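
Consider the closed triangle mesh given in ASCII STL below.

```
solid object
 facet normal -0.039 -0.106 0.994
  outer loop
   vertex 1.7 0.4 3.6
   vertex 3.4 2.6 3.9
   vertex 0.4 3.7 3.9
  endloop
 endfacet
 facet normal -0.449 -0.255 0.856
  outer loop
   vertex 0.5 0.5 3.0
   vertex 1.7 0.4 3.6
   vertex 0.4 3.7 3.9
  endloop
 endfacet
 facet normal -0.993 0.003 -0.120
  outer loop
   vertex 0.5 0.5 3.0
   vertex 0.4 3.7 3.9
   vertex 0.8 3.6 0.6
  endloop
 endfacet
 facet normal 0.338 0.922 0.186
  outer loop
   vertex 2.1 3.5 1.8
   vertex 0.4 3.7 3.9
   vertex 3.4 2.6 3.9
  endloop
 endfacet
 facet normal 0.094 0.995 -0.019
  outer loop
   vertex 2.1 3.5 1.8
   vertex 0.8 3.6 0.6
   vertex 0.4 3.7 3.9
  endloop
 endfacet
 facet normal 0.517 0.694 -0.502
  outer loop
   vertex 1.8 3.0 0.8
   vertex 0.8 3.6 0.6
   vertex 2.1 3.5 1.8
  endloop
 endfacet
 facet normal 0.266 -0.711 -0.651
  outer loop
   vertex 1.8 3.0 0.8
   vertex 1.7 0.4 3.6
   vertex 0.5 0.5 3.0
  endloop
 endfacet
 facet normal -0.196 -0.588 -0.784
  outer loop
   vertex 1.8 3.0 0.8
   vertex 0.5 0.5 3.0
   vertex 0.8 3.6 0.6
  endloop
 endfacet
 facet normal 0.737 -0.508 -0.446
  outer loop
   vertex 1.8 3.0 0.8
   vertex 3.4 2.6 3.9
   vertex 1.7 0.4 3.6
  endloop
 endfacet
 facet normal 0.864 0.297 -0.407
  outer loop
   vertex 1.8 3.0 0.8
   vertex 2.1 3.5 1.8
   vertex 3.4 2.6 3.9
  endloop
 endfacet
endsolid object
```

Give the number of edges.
15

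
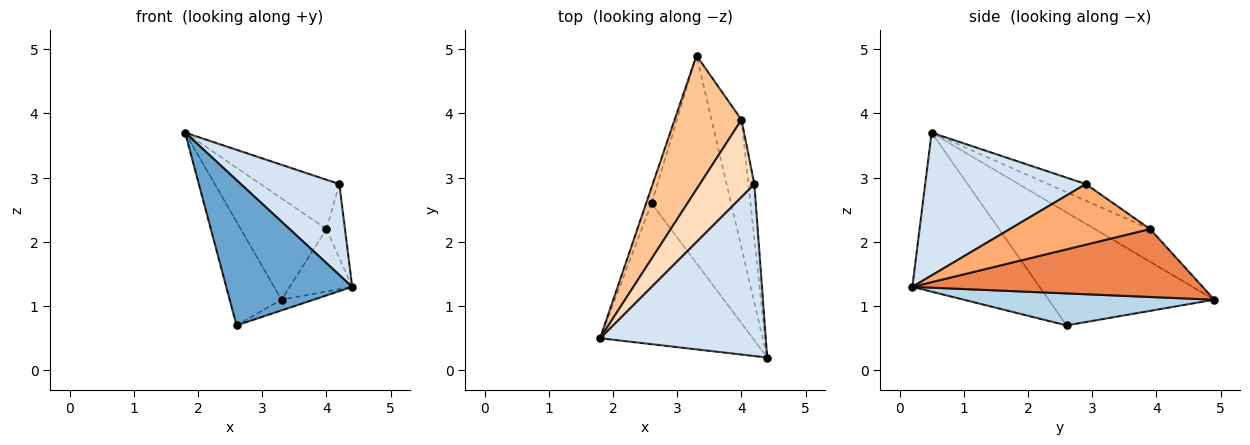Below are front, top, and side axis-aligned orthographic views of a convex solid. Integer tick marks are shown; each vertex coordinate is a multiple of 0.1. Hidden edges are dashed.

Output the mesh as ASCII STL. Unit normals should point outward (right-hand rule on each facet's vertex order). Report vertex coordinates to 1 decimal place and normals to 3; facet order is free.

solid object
 facet normal -0.587 -0.581 -0.563
  outer loop
   vertex 2.6 2.6 0.7
   vertex 4.4 0.2 1.3
   vertex 1.8 0.5 3.7
  endloop
 endfacet
 facet normal -0.953 0.298 -0.046
  outer loop
   vertex 2.6 2.6 0.7
   vertex 1.8 0.5 3.7
   vertex 3.3 4.9 1.1
  endloop
 endfacet
 facet normal 0.373 0.048 -0.927
  outer loop
   vertex 2.6 2.6 0.7
   vertex 3.3 4.9 1.1
   vertex 4.4 0.2 1.3
  endloop
 endfacet
 facet normal 0.606 -0.372 0.703
  outer loop
   vertex 4.2 2.9 2.9
   vertex 1.8 0.5 3.7
   vertex 4.4 0.2 1.3
  endloop
 endfacet
 facet normal 0.898 0.193 -0.396
  outer loop
   vertex 4.0 3.9 2.2
   vertex 4.4 0.2 1.3
   vertex 3.3 4.9 1.1
  endloop
 endfacet
 facet normal 0.987 0.130 -0.096
  outer loop
   vertex 4.0 3.9 2.2
   vertex 4.2 2.9 2.9
   vertex 4.4 0.2 1.3
  endloop
 endfacet
 facet normal -0.363 0.563 0.743
  outer loop
   vertex 4.0 3.9 2.2
   vertex 3.3 4.9 1.1
   vertex 1.8 0.5 3.7
  endloop
 endfacet
 facet normal -0.249 0.521 0.816
  outer loop
   vertex 4.0 3.9 2.2
   vertex 1.8 0.5 3.7
   vertex 4.2 2.9 2.9
  endloop
 endfacet
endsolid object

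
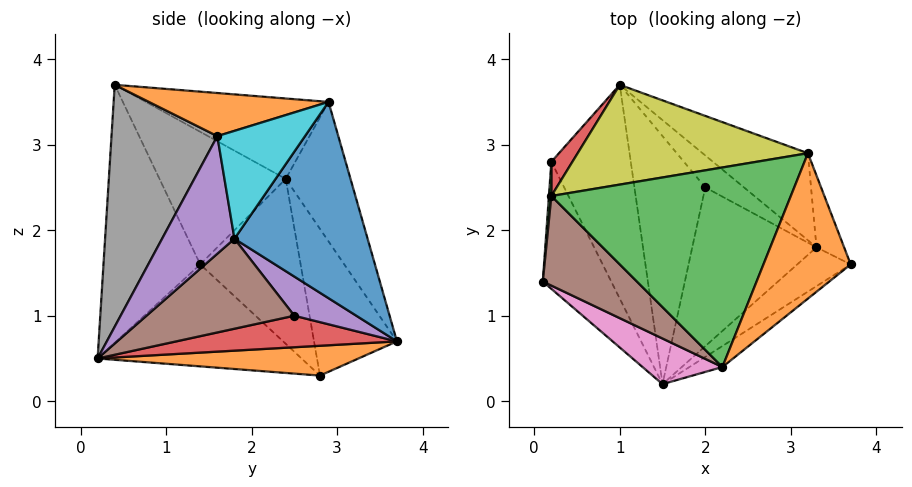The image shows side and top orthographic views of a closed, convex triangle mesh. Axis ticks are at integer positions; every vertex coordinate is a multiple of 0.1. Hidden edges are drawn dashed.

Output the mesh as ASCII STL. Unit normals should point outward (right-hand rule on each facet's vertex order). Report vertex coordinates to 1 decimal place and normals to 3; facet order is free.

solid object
 facet normal -0.755 -0.416 -0.507
  outer loop
   vertex 0.2 2.8 0.3
   vertex 1.5 0.2 0.5
   vertex 0.1 1.4 1.6
  endloop
 endfacet
 facet normal 0.350 0.103 -0.931
  outer loop
   vertex 0.2 2.8 0.3
   vertex 1.0 3.7 0.7
   vertex 1.5 0.2 0.5
  endloop
 endfacet
 facet normal -0.996 0.085 0.015
  outer loop
   vertex 0.2 2.8 0.3
   vertex 0.1 1.4 1.6
   vertex 0.2 2.4 2.6
  endloop
 endfacet
 facet normal -0.767 0.633 0.110
  outer loop
   vertex 0.2 2.8 0.3
   vertex 0.2 2.4 2.6
   vertex 1.0 3.7 0.7
  endloop
 endfacet
 facet normal 0.759 -0.552 -0.345
  outer loop
   vertex 3.3 1.8 1.9
   vertex 3.7 1.6 3.1
   vertex 1.5 0.2 0.5
  endloop
 endfacet
 facet normal -0.730 -0.445 0.518
  outer loop
   vertex 2.2 0.4 3.7
   vertex 0.2 2.4 2.6
   vertex 0.1 1.4 1.6
  endloop
 endfacet
 facet normal -0.559 -0.811 0.173
  outer loop
   vertex 2.2 0.4 3.7
   vertex 0.1 1.4 1.6
   vertex 1.5 0.2 0.5
  endloop
 endfacet
 facet normal 0.602 -0.794 -0.082
  outer loop
   vertex 2.2 0.4 3.7
   vertex 1.5 0.2 0.5
   vertex 3.7 1.6 3.1
  endloop
 endfacet
 facet normal -0.278 0.843 0.460
  outer loop
   vertex 3.2 2.9 3.5
   vertex 1.0 3.7 0.7
   vertex 0.2 2.4 2.6
  endloop
 endfacet
 facet normal 0.884 0.410 -0.226
  outer loop
   vertex 3.2 2.9 3.5
   vertex 3.7 1.6 3.1
   vertex 3.3 1.8 1.9
  endloop
 endfacet
 facet normal 0.699 0.609 -0.375
  outer loop
   vertex 3.2 2.9 3.5
   vertex 3.3 1.8 1.9
   vertex 1.0 3.7 0.7
  endloop
 endfacet
 facet normal 0.441 -0.105 0.892
  outer loop
   vertex 3.2 2.9 3.5
   vertex 2.2 0.4 3.7
   vertex 3.7 1.6 3.1
  endloop
 endfacet
 facet normal -0.312 0.199 0.929
  outer loop
   vertex 3.2 2.9 3.5
   vertex 0.2 2.4 2.6
   vertex 2.2 0.4 3.7
  endloop
 endfacet
 facet normal 0.404 0.110 -0.908
  outer loop
   vertex 2.0 2.5 1.0
   vertex 1.5 0.2 0.5
   vertex 1.0 3.7 0.7
  endloop
 endfacet
 facet normal 0.656 0.385 -0.649
  outer loop
   vertex 2.0 2.5 1.0
   vertex 1.0 3.7 0.7
   vertex 3.3 1.8 1.9
  endloop
 endfacet
 facet normal 0.586 0.048 -0.809
  outer loop
   vertex 2.0 2.5 1.0
   vertex 3.3 1.8 1.9
   vertex 1.5 0.2 0.5
  endloop
 endfacet
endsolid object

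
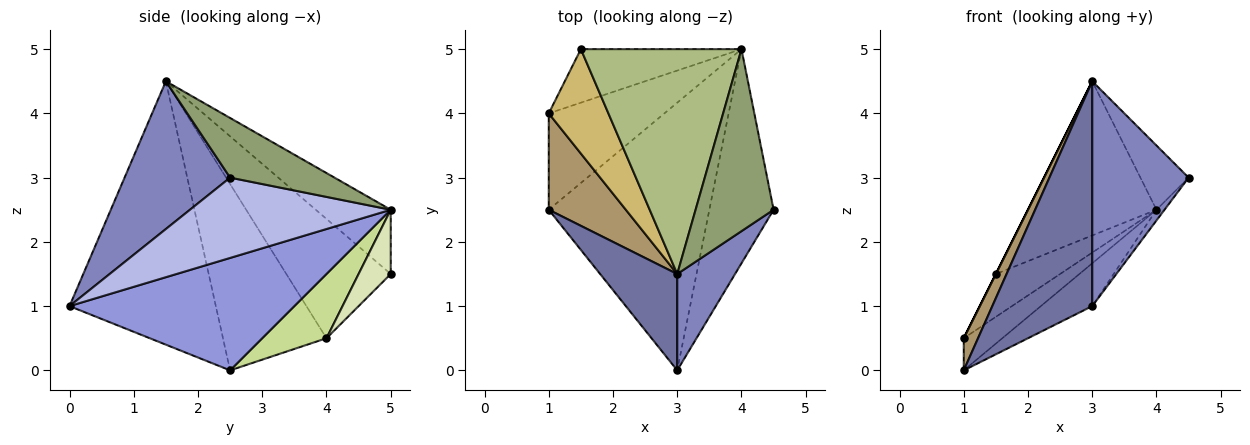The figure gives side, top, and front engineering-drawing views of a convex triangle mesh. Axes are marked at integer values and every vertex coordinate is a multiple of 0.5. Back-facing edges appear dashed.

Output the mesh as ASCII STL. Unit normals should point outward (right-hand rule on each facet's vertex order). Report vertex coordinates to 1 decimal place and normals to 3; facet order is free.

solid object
 facet normal -0.803 -0.548 0.235
  outer loop
   vertex 3.0 1.5 4.5
   vertex 1.0 2.5 0.0
   vertex 3.0 0.0 1.0
  endloop
 endfacet
 facet normal 0.709 -0.648 0.278
  outer loop
   vertex 3.0 1.5 4.5
   vertex 3.0 0.0 1.0
   vertex 4.5 2.5 3.0
  endloop
 endfacet
 facet normal 0.569 0.130 -0.812
  outer loop
   vertex 4.0 5.0 2.5
   vertex 3.0 0.0 1.0
   vertex 1.0 2.5 0.0
  endloop
 endfacet
 facet normal 0.780 0.031 -0.624
  outer loop
   vertex 4.0 5.0 2.5
   vertex 4.5 2.5 3.0
   vertex 3.0 0.0 1.0
  endloop
 endfacet
 facet normal 0.585 0.270 0.765
  outer loop
   vertex 4.0 5.0 2.5
   vertex 3.0 1.5 4.5
   vertex 4.5 2.5 3.0
  endloop
 endfacet
 facet normal -0.313 0.537 0.783
  outer loop
   vertex 4.0 5.0 2.5
   vertex 1.5 5.0 1.5
   vertex 3.0 1.5 4.5
  endloop
 endfacet
 facet normal 0.466 0.280 -0.839
  outer loop
   vertex 1.0 4.0 0.5
   vertex 4.0 5.0 2.5
   vertex 1.0 2.5 0.0
  endloop
 endfacet
 facet normal 0.298 0.596 -0.745
  outer loop
   vertex 1.0 4.0 0.5
   vertex 1.5 5.0 1.5
   vertex 4.0 5.0 2.5
  endloop
 endfacet
 facet normal -0.917 -0.126 0.379
  outer loop
   vertex 1.0 4.0 0.5
   vertex 1.0 2.5 0.0
   vertex 3.0 1.5 4.5
  endloop
 endfacet
 facet normal -0.894 0.000 0.447
  outer loop
   vertex 1.0 4.0 0.5
   vertex 3.0 1.5 4.5
   vertex 1.5 5.0 1.5
  endloop
 endfacet
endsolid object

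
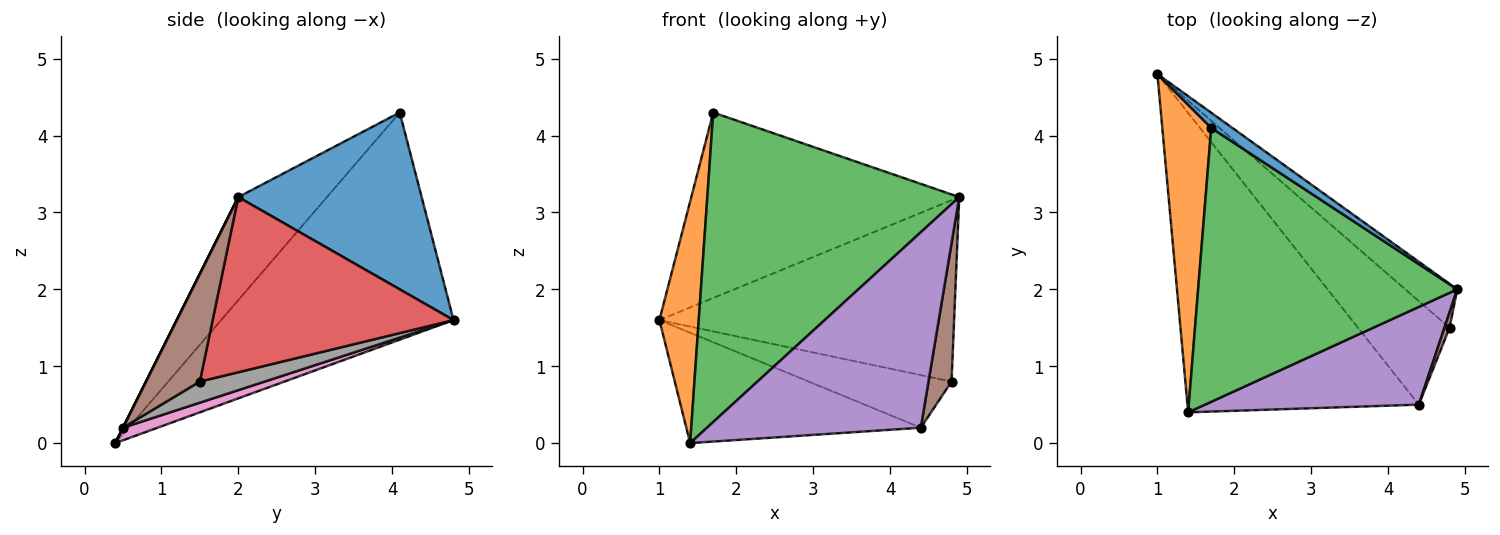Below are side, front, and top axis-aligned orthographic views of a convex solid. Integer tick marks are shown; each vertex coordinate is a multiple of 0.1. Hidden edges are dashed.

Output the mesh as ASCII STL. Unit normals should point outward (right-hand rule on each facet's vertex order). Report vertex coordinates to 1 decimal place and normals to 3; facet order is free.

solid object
 facet normal 0.563 0.823 0.067
  outer loop
   vertex 1.7 4.1 4.3
   vertex 4.9 2.0 3.2
   vertex 1.0 4.8 1.6
  endloop
 endfacet
 facet normal -0.964 -0.163 0.208
  outer loop
   vertex 1.7 4.1 4.3
   vertex 1.0 4.8 1.6
   vertex 1.4 0.4 0.0
  endloop
 endfacet
 facet normal -0.255 -0.724 0.641
  outer loop
   vertex 1.7 4.1 4.3
   vertex 1.4 0.4 0.0
   vertex 4.9 2.0 3.2
  endloop
 endfacet
 facet normal 0.622 0.761 -0.184
  outer loop
   vertex 4.8 1.5 0.8
   vertex 1.0 4.8 1.6
   vertex 4.9 2.0 3.2
  endloop
 endfacet
 facet normal 0.000 -0.894 0.447
  outer loop
   vertex 4.4 0.5 0.2
   vertex 4.9 2.0 3.2
   vertex 1.4 0.4 0.0
  endloop
 endfacet
 facet normal 0.918 -0.394 0.044
  outer loop
   vertex 4.4 0.5 0.2
   vertex 4.8 1.5 0.8
   vertex 4.9 2.0 3.2
  endloop
 endfacet
 facet normal 0.051 0.345 -0.937
  outer loop
   vertex 4.4 0.5 0.2
   vertex 1.4 0.4 0.0
   vertex 1.0 4.8 1.6
  endloop
 endfacet
 facet normal 0.201 0.444 -0.873
  outer loop
   vertex 4.4 0.5 0.2
   vertex 1.0 4.8 1.6
   vertex 4.8 1.5 0.8
  endloop
 endfacet
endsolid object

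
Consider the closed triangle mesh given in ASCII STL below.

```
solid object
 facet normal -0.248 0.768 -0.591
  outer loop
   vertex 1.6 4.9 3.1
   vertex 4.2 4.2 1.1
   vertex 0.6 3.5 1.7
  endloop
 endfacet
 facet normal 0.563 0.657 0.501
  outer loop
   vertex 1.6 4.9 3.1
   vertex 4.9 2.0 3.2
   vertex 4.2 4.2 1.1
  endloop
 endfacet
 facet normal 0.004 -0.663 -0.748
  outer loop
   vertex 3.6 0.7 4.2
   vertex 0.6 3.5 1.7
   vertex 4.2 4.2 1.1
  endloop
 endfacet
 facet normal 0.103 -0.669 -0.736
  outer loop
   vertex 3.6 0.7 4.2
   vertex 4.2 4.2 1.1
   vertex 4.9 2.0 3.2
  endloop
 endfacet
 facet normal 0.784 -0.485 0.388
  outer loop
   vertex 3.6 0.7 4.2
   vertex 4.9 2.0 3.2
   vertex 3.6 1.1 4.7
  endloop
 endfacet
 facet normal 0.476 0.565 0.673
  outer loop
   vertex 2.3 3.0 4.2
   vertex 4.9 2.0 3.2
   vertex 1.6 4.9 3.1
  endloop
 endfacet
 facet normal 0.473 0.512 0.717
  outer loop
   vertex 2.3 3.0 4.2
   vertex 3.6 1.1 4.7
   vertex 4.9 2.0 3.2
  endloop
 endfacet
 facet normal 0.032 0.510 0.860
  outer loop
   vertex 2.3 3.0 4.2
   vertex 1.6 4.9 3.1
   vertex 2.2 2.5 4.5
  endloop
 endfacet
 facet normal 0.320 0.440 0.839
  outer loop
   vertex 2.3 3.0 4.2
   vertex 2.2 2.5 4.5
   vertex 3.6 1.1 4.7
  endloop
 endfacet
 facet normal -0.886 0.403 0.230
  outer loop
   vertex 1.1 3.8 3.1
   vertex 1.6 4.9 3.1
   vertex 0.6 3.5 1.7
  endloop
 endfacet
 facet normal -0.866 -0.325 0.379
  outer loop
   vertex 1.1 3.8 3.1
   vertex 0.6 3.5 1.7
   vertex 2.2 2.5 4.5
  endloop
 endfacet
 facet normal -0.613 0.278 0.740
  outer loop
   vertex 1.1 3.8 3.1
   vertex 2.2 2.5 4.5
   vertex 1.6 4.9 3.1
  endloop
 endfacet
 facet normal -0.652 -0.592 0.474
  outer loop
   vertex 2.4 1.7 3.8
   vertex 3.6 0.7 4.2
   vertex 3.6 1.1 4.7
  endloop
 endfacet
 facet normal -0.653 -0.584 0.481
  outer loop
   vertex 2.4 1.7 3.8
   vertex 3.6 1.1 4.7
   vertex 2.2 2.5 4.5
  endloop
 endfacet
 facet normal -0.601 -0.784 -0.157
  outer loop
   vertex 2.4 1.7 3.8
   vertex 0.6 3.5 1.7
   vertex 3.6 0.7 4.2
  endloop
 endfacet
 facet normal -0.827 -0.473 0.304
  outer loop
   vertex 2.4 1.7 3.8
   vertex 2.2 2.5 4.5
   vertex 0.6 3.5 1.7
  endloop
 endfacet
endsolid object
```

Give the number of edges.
24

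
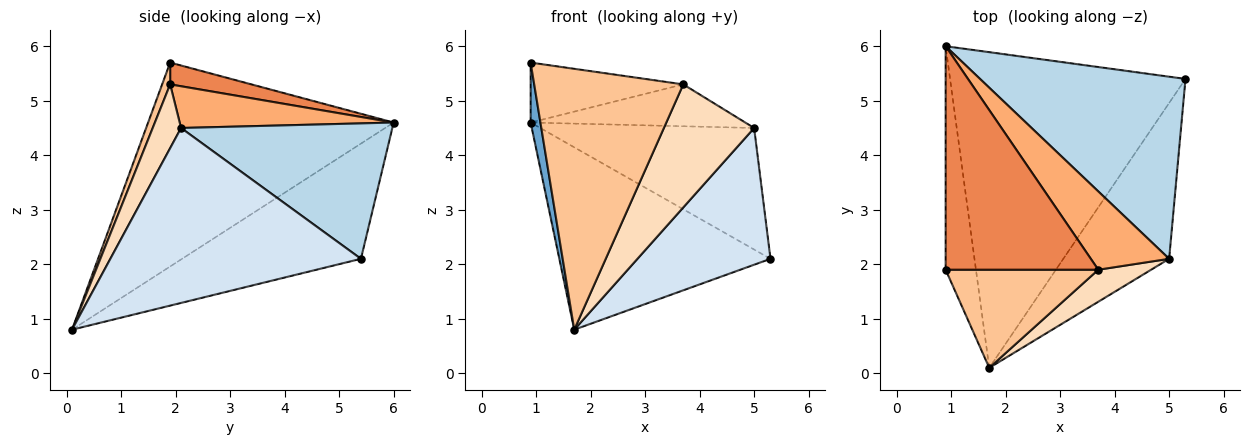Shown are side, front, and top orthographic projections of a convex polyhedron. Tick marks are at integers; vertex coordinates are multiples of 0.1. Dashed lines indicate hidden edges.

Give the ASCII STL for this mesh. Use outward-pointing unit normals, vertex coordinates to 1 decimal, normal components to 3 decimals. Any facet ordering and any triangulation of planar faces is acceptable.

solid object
 facet normal -0.988 -0.039 -0.147
  outer loop
   vertex 1.7 0.1 0.8
   vertex 0.9 1.9 5.7
   vertex 0.9 6.0 4.6
  endloop
 endfacet
 facet normal -0.390 0.461 -0.797
  outer loop
   vertex 1.7 0.1 0.8
   vertex 0.9 6.0 4.6
   vertex 5.3 5.4 2.1
  endloop
 endfacet
 facet normal 0.481 0.487 0.729
  outer loop
   vertex 5.0 2.1 4.5
   vertex 5.3 5.4 2.1
   vertex 0.9 6.0 4.6
  endloop
 endfacet
 facet normal 0.779 -0.414 -0.471
  outer loop
   vertex 5.0 2.1 4.5
   vertex 1.7 0.1 0.8
   vertex 5.3 5.4 2.1
  endloop
 endfacet
 facet normal 0.137 0.257 0.957
  outer loop
   vertex 3.7 1.9 5.3
   vertex 0.9 6.0 4.6
   vertex 0.9 1.9 5.7
  endloop
 endfacet
 facet normal 0.425 0.427 0.798
  outer loop
   vertex 3.7 1.9 5.3
   vertex 5.0 2.1 4.5
   vertex 0.9 6.0 4.6
  endloop
 endfacet
 facet normal 0.050 -0.935 0.352
  outer loop
   vertex 3.7 1.9 5.3
   vertex 0.9 1.9 5.7
   vertex 1.7 0.1 0.8
  endloop
 endfacet
 facet normal 0.291 -0.926 0.241
  outer loop
   vertex 3.7 1.9 5.3
   vertex 1.7 0.1 0.8
   vertex 5.0 2.1 4.5
  endloop
 endfacet
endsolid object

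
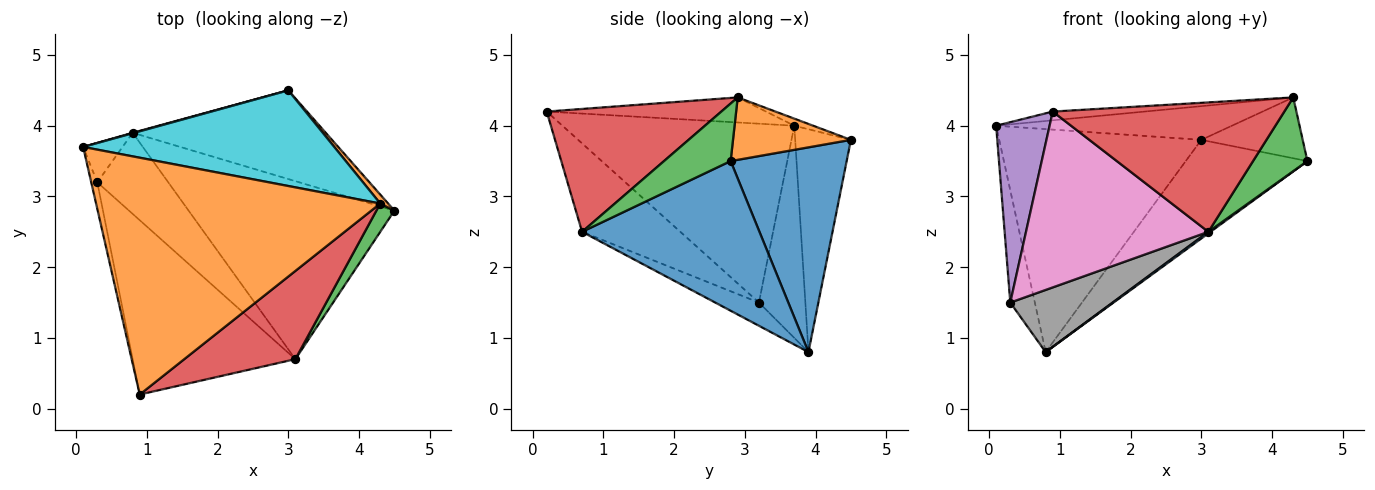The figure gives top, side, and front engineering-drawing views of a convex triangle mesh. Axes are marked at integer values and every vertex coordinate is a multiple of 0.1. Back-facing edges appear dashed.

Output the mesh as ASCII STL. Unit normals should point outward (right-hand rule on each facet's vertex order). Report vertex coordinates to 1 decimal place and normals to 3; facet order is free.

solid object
 facet normal 0.588 -0.007 -0.809
  outer loop
   vertex 3.1 0.7 2.5
   vertex 0.8 3.9 0.8
   vertex 4.5 2.8 3.5
  endloop
 endfacet
 facet normal -0.088 0.037 0.995
  outer loop
   vertex 4.3 2.9 4.4
   vertex 0.1 3.7 4.0
   vertex 0.9 0.2 4.2
  endloop
 endfacet
 facet normal 0.753 -0.614 0.236
  outer loop
   vertex 4.3 2.9 4.4
   vertex 3.1 0.7 2.5
   vertex 4.5 2.8 3.5
  endloop
 endfacet
 facet normal 0.529 -0.701 0.478
  outer loop
   vertex 4.3 2.9 4.4
   vertex 0.9 0.2 4.2
   vertex 3.1 0.7 2.5
  endloop
 endfacet
 facet normal -0.974 -0.224 -0.033
  outer loop
   vertex 0.3 3.2 1.5
   vertex 0.9 0.2 4.2
   vertex 0.1 3.7 4.0
  endloop
 endfacet
 facet normal -0.872 0.461 -0.162
  outer loop
   vertex 0.3 3.2 1.5
   vertex 0.1 3.7 4.0
   vertex 0.8 3.9 0.8
  endloop
 endfacet
 facet normal -0.357 -0.663 -0.658
  outer loop
   vertex 0.3 3.2 1.5
   vertex 3.1 0.7 2.5
   vertex 0.9 0.2 4.2
  endloop
 endfacet
 facet normal -0.251 -0.589 -0.768
  outer loop
   vertex 0.3 3.2 1.5
   vertex 0.8 3.9 0.8
   vertex 3.1 0.7 2.5
  endloop
 endfacet
 facet normal -0.266 0.964 0.002
  outer loop
   vertex 3.0 4.5 3.8
   vertex 0.8 3.9 0.8
   vertex 0.1 3.7 4.0
  endloop
 endfacet
 facet normal -0.027 0.332 0.943
  outer loop
   vertex 3.0 4.5 3.8
   vertex 0.1 3.7 4.0
   vertex 4.3 2.9 4.4
  endloop
 endfacet
 facet normal 0.578 0.607 -0.545
  outer loop
   vertex 3.0 4.5 3.8
   vertex 4.5 2.8 3.5
   vertex 0.8 3.9 0.8
  endloop
 endfacet
 facet normal 0.755 0.649 0.096
  outer loop
   vertex 3.0 4.5 3.8
   vertex 4.3 2.9 4.4
   vertex 4.5 2.8 3.5
  endloop
 endfacet
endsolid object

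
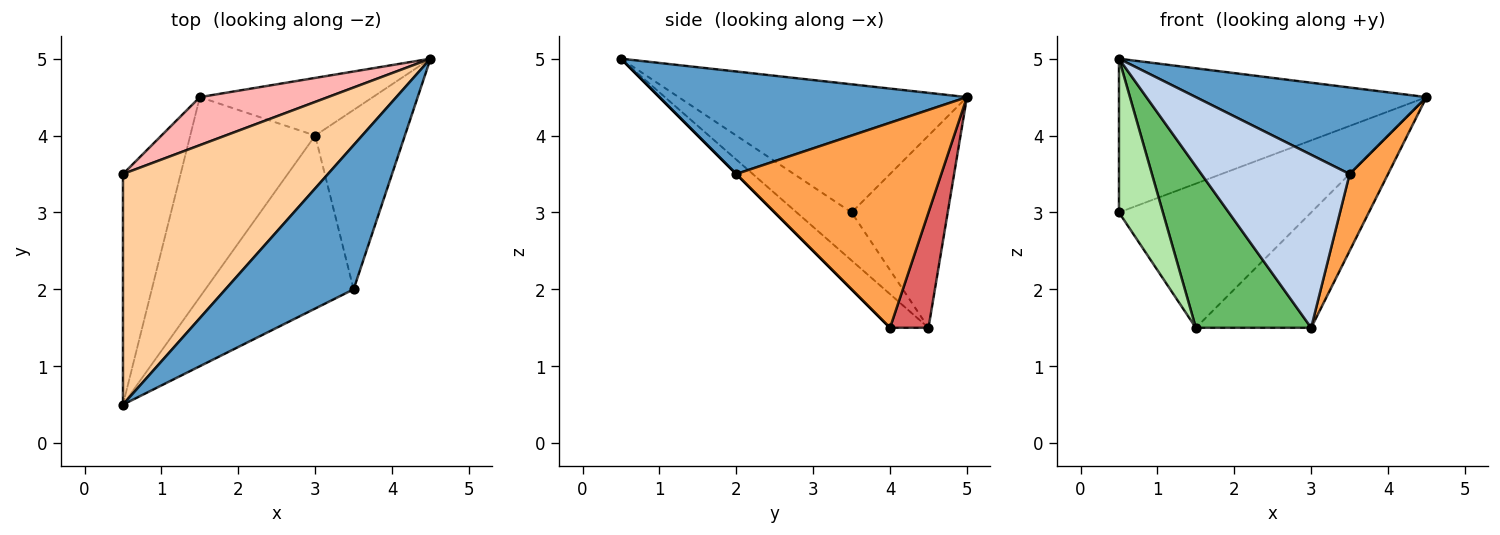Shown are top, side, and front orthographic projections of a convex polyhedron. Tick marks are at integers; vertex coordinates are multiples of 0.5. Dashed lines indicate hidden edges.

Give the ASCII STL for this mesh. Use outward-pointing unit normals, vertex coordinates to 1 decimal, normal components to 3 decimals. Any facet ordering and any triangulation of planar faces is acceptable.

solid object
 facet normal 0.566 -0.424 0.707
  outer loop
   vertex 3.5 2.0 3.5
   vertex 4.5 5.0 4.5
   vertex 0.5 0.5 5.0
  endloop
 endfacet
 facet normal 0.000 -0.707 -0.707
  outer loop
   vertex 3.5 2.0 3.5
   vertex 0.5 0.5 5.0
   vertex 3.0 4.0 1.5
  endloop
 endfacet
 facet normal 0.903 -0.169 -0.395
  outer loop
   vertex 3.5 2.0 3.5
   vertex 3.0 4.0 1.5
   vertex 4.5 5.0 4.5
  endloop
 endfacet
 facet normal -0.461 0.492 0.738
  outer loop
   vertex 0.5 3.5 3.0
   vertex 0.5 0.5 5.0
   vertex 4.5 5.0 4.5
  endloop
 endfacet
 facet normal -0.205 -0.615 -0.761
  outer loop
   vertex 1.5 4.5 1.5
   vertex 3.0 4.0 1.5
   vertex 0.5 0.5 5.0
  endloop
 endfacet
 facet normal -0.570 -0.456 -0.684
  outer loop
   vertex 1.5 4.5 1.5
   vertex 0.5 0.5 5.0
   vertex 0.5 3.5 3.0
  endloop
 endfacet
 facet normal 0.286 0.857 -0.429
  outer loop
   vertex 1.5 4.5 1.5
   vertex 4.5 5.0 4.5
   vertex 3.0 4.0 1.5
  endloop
 endfacet
 facet normal -0.429 0.857 0.286
  outer loop
   vertex 1.5 4.5 1.5
   vertex 0.5 3.5 3.0
   vertex 4.5 5.0 4.5
  endloop
 endfacet
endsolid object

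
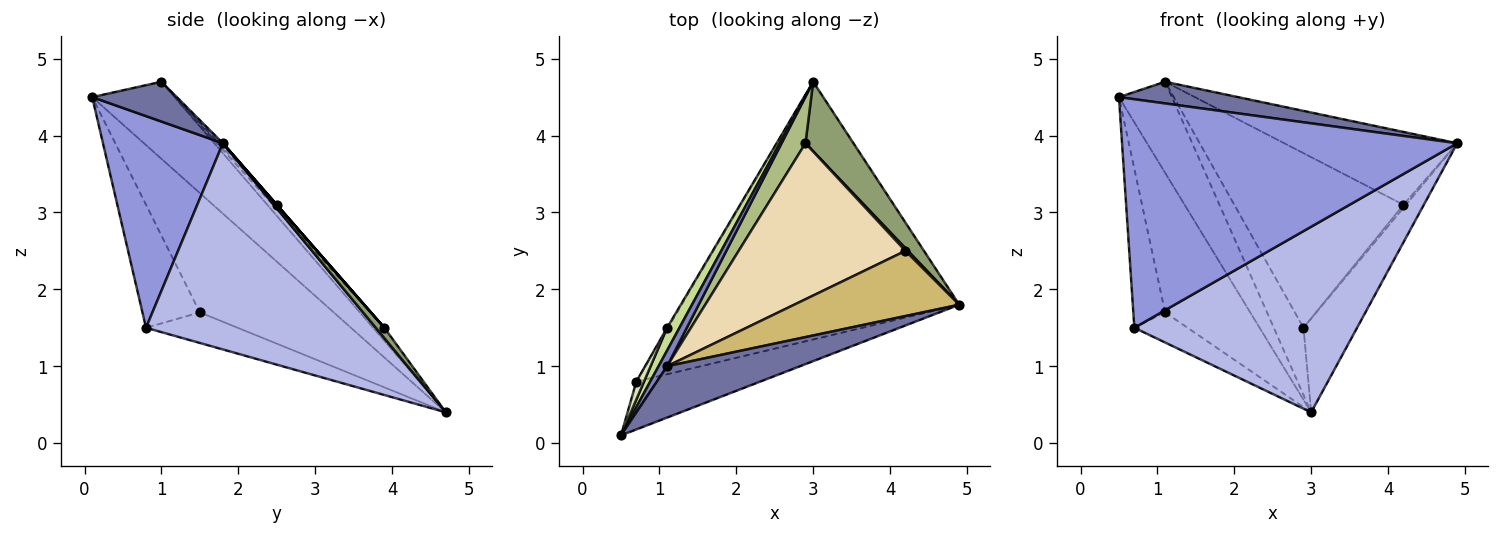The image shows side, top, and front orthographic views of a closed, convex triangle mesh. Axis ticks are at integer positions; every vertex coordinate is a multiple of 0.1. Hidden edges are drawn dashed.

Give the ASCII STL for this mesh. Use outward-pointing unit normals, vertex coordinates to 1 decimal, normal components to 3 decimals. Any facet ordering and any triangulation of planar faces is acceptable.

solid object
 facet normal 0.266 -0.375 0.888
  outer loop
   vertex 1.1 1.0 4.7
   vertex 0.5 0.1 4.5
   vertex 4.9 1.8 3.9
  endloop
 endfacet
 facet normal -0.838 0.538 0.093
  outer loop
   vertex 1.1 1.0 4.7
   vertex 3.0 4.7 0.4
   vertex 0.5 0.1 4.5
  endloop
 endfacet
 facet normal 0.331 -0.924 -0.194
  outer loop
   vertex 0.7 0.8 1.5
   vertex 4.9 1.8 3.9
   vertex 0.5 0.1 4.5
  endloop
 endfacet
 facet normal 0.516 -0.500 -0.695
  outer loop
   vertex 0.7 0.8 1.5
   vertex 3.0 4.7 0.4
   vertex 4.9 1.8 3.9
  endloop
 endfacet
 facet normal 0.127 0.797 0.591
  outer loop
   vertex 2.9 3.9 1.5
   vertex 4.9 1.8 3.9
   vertex 3.0 4.7 0.4
  endloop
 endfacet
 facet normal -0.298 0.785 0.544
  outer loop
   vertex 2.9 3.9 1.5
   vertex 3.0 4.7 0.4
   vertex 1.1 1.0 4.7
  endloop
 endfacet
 facet normal -0.841 0.535 0.087
  outer loop
   vertex 1.1 1.5 1.7
   vertex 0.5 0.1 4.5
   vertex 3.0 4.7 0.4
  endloop
 endfacet
 facet normal -0.874 0.484 0.055
  outer loop
   vertex 1.1 1.5 1.7
   vertex 0.7 0.8 1.5
   vertex 0.5 0.1 4.5
  endloop
 endfacet
 facet normal -0.864 0.502 -0.028
  outer loop
   vertex 1.1 1.5 1.7
   vertex 3.0 4.7 0.4
   vertex 0.7 0.8 1.5
  endloop
 endfacet
 facet normal -0.017 0.745 0.667
  outer loop
   vertex 4.2 2.5 3.1
   vertex 1.1 1.0 4.7
   vertex 4.9 1.8 3.9
  endloop
 endfacet
 facet normal 0.000 0.753 0.659
  outer loop
   vertex 4.2 2.5 3.1
   vertex 4.9 1.8 3.9
   vertex 2.9 3.9 1.5
  endloop
 endfacet
 facet normal -0.017 0.746 0.666
  outer loop
   vertex 4.2 2.5 3.1
   vertex 2.9 3.9 1.5
   vertex 1.1 1.0 4.7
  endloop
 endfacet
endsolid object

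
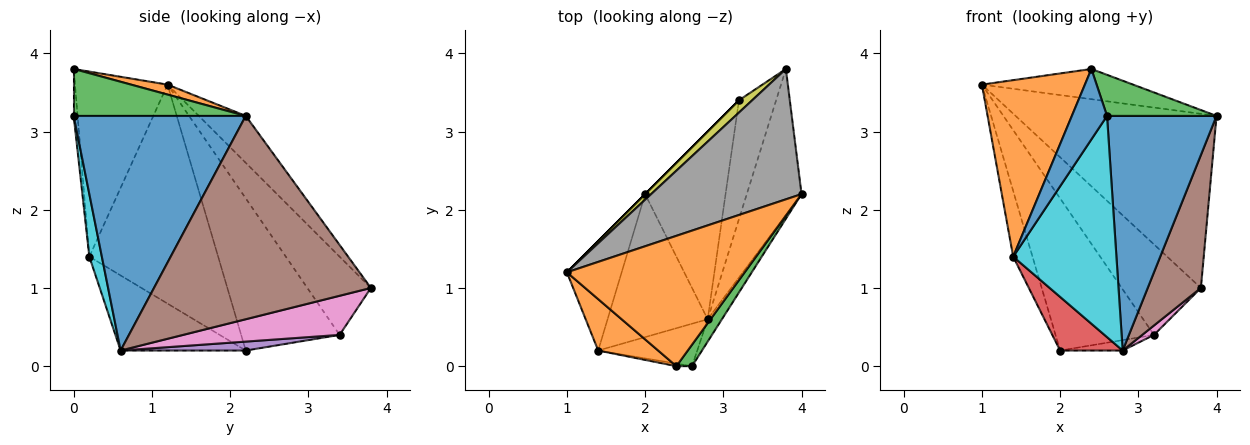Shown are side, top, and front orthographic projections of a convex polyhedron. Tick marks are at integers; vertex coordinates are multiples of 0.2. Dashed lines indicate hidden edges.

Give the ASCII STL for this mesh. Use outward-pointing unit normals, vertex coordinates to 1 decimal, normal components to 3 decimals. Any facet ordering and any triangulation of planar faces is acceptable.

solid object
 facet normal 0.843 -0.536 -0.051
  outer loop
   vertex 2.8 0.6 0.2
   vertex 4.0 2.2 3.2
   vertex 2.6 0.0 3.2
  endloop
 endfacet
 facet normal 0.054 0.226 0.973
  outer loop
   vertex 2.4 0.0 3.8
   vertex 4.0 2.2 3.2
   vertex 1.0 1.2 3.6
  endloop
 endfacet
 facet normal 0.812 -0.517 0.271
  outer loop
   vertex 2.4 0.0 3.8
   vertex 2.6 0.0 3.2
   vertex 4.0 2.2 3.2
  endloop
 endfacet
 facet normal -0.707 0.707 0.000
  outer loop
   vertex 2.0 2.2 0.2
   vertex 1.0 1.2 3.6
   vertex 3.2 3.4 0.4
  endloop
 endfacet
 facet normal 0.110 0.055 -0.992
  outer loop
   vertex 2.0 2.2 0.2
   vertex 3.2 3.4 0.4
   vertex 2.8 0.6 0.2
  endloop
 endfacet
 facet normal 0.940 -0.230 -0.253
  outer loop
   vertex 3.8 3.8 1.0
   vertex 4.0 2.2 3.2
   vertex 2.8 0.6 0.2
  endloop
 endfacet
 facet normal 0.724 -0.054 -0.688
  outer loop
   vertex 3.8 3.8 1.0
   vertex 2.8 0.6 0.2
   vertex 3.2 3.4 0.4
  endloop
 endfacet
 facet normal -0.184 0.787 0.589
  outer loop
   vertex 3.8 3.8 1.0
   vertex 1.0 1.2 3.6
   vertex 4.0 2.2 3.2
  endloop
 endfacet
 facet normal -0.622 0.776 0.105
  outer loop
   vertex 3.8 3.8 1.0
   vertex 3.2 3.4 0.4
   vertex 1.0 1.2 3.6
  endloop
 endfacet
 facet normal 0.118 -0.975 -0.187
  outer loop
   vertex 1.4 0.2 1.4
   vertex 2.8 0.6 0.2
   vertex 2.6 0.0 3.2
  endloop
 endfacet
 facet normal -0.110 -0.993 -0.037
  outer loop
   vertex 1.4 0.2 1.4
   vertex 2.6 0.0 3.2
   vertex 2.4 0.0 3.8
  endloop
 endfacet
 facet normal -0.653 -0.727 0.212
  outer loop
   vertex 1.4 0.2 1.4
   vertex 2.4 0.0 3.8
   vertex 1.0 1.2 3.6
  endloop
 endfacet
 facet normal -0.960 0.144 -0.240
  outer loop
   vertex 1.4 0.2 1.4
   vertex 1.0 1.2 3.6
   vertex 2.0 2.2 0.2
  endloop
 endfacet
 facet normal -0.575 -0.287 -0.766
  outer loop
   vertex 1.4 0.2 1.4
   vertex 2.0 2.2 0.2
   vertex 2.8 0.6 0.2
  endloop
 endfacet
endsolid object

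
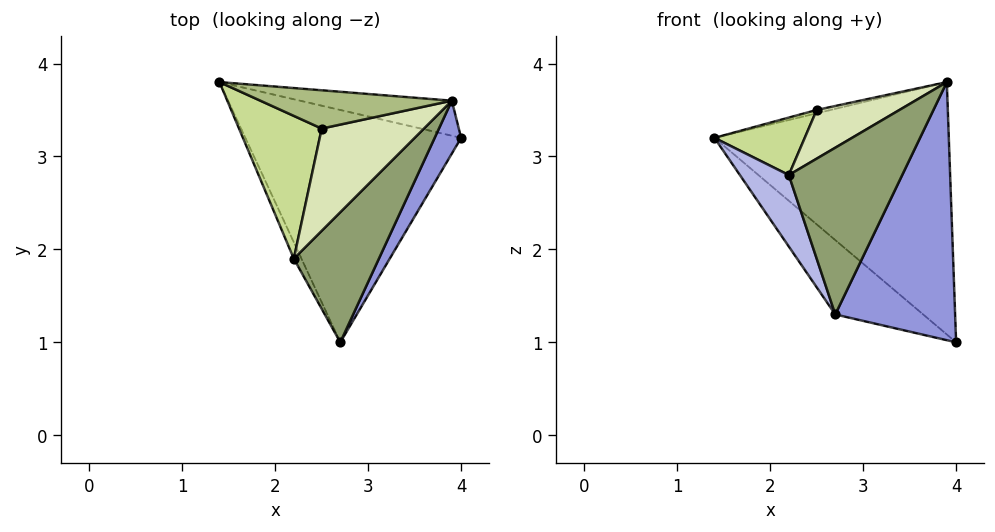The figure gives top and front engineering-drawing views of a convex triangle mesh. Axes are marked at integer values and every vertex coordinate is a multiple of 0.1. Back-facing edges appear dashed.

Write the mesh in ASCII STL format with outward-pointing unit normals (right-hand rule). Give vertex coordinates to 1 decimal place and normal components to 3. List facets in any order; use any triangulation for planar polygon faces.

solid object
 facet normal -0.593 0.246 -0.767
  outer loop
   vertex 2.7 1.0 1.3
   vertex 1.4 3.8 3.2
   vertex 4.0 3.2 1.0
  endloop
 endfacet
 facet normal 0.112 0.984 -0.137
  outer loop
   vertex 3.9 3.6 3.8
   vertex 4.0 3.2 1.0
   vertex 1.4 3.8 3.2
  endloop
 endfacet
 facet normal 0.862 -0.496 0.102
  outer loop
   vertex 3.9 3.6 3.8
   vertex 2.7 1.0 1.3
   vertex 4.0 3.2 1.0
  endloop
 endfacet
 facet normal -0.925 -0.371 -0.085
  outer loop
   vertex 2.2 1.9 2.8
   vertex 1.4 3.8 3.2
   vertex 2.7 1.0 1.3
  endloop
 endfacet
 facet normal 0.392 -0.725 0.566
  outer loop
   vertex 2.2 1.9 2.8
   vertex 2.7 1.0 1.3
   vertex 3.9 3.6 3.8
  endloop
 endfacet
 facet normal -0.226 0.085 0.970
  outer loop
   vertex 2.5 3.3 3.5
   vertex 3.9 3.6 3.8
   vertex 1.4 3.8 3.2
  endloop
 endfacet
 facet normal -0.389 -0.344 0.855
  outer loop
   vertex 2.5 3.3 3.5
   vertex 1.4 3.8 3.2
   vertex 2.2 1.9 2.8
  endloop
 endfacet
 facet normal -0.101 -0.428 0.898
  outer loop
   vertex 2.5 3.3 3.5
   vertex 2.2 1.9 2.8
   vertex 3.9 3.6 3.8
  endloop
 endfacet
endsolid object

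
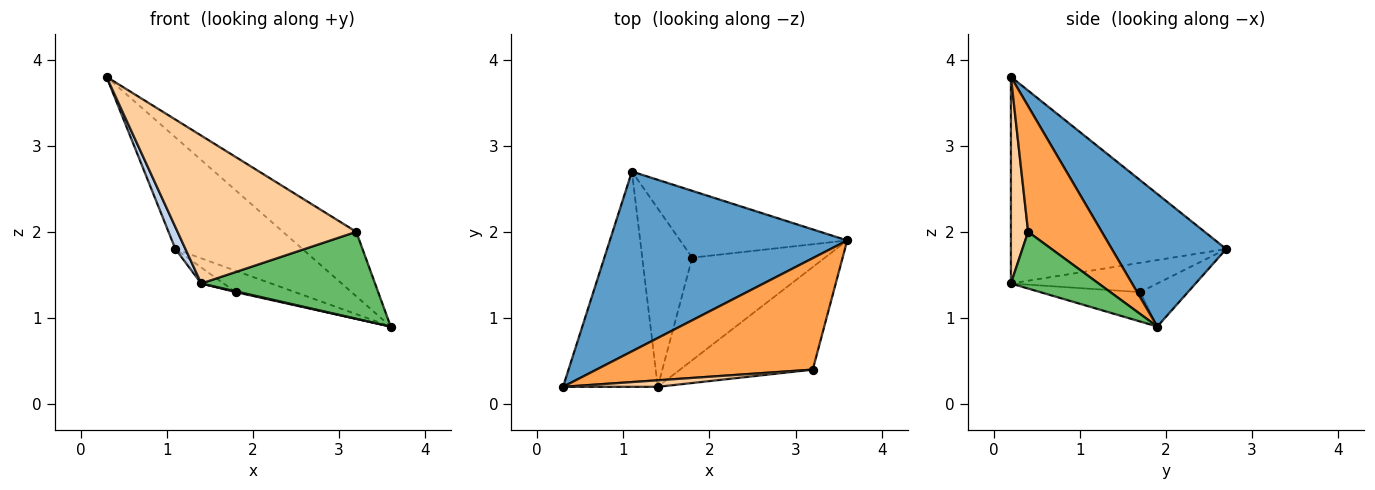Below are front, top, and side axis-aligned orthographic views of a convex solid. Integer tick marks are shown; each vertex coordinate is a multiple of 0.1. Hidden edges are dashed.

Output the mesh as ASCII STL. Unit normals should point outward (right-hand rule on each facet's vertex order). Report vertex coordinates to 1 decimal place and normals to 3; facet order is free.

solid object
 facet normal 0.429 0.477 0.767
  outer loop
   vertex 1.1 2.7 1.8
   vertex 0.3 0.2 3.8
   vertex 3.6 1.9 0.9
  endloop
 endfacet
 facet normal -0.908 -0.042 -0.416
  outer loop
   vertex 1.4 0.2 1.4
   vertex 0.3 0.2 3.8
   vertex 1.1 2.7 1.8
  endloop
 endfacet
 facet normal 0.449 0.447 0.773
  outer loop
   vertex 3.2 0.4 2.0
   vertex 3.6 1.9 0.9
   vertex 0.3 0.2 3.8
  endloop
 endfacet
 facet normal 0.096 -0.994 0.044
  outer loop
   vertex 3.2 0.4 2.0
   vertex 0.3 0.2 3.8
   vertex 1.4 0.2 1.4
  endloop
 endfacet
 facet normal 0.310 -0.615 -0.725
  outer loop
   vertex 3.2 0.4 2.0
   vertex 1.4 0.2 1.4
   vertex 3.6 1.9 0.9
  endloop
 endfacet
 facet normal -0.238 0.296 -0.925
  outer loop
   vertex 1.8 1.7 1.3
   vertex 1.1 2.7 1.8
   vertex 3.6 1.9 0.9
  endloop
 endfacet
 facet normal -0.216 -0.007 -0.976
  outer loop
   vertex 1.8 1.7 1.3
   vertex 3.6 1.9 0.9
   vertex 1.4 0.2 1.4
  endloop
 endfacet
 facet normal -0.504 0.077 -0.860
  outer loop
   vertex 1.8 1.7 1.3
   vertex 1.4 0.2 1.4
   vertex 1.1 2.7 1.8
  endloop
 endfacet
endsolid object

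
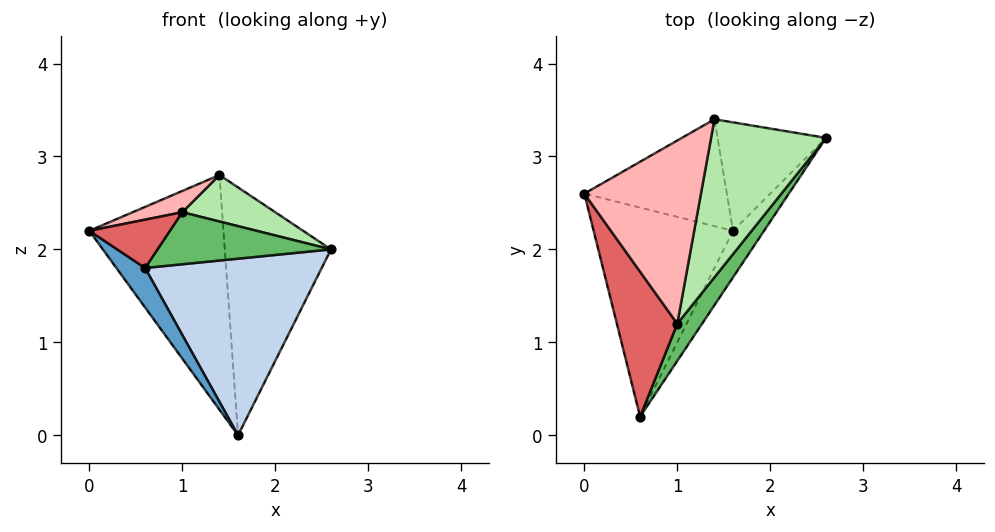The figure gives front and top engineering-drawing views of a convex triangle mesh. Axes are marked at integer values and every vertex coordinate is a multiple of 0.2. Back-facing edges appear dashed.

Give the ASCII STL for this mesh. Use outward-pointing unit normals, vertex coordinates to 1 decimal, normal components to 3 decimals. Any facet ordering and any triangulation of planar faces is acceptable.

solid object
 facet normal -0.813 -0.108 -0.572
  outer loop
   vertex 1.6 2.2 0.0
   vertex 0.6 0.2 1.8
   vertex 0.0 2.6 2.2
  endloop
 endfacet
 facet normal 0.828 -0.542 -0.143
  outer loop
   vertex 1.6 2.2 0.0
   vertex 2.6 3.2 2.0
   vertex 0.6 0.2 1.8
  endloop
 endfacet
 facet normal -0.324 0.861 -0.392
  outer loop
   vertex 1.4 3.4 2.8
   vertex 1.6 2.2 0.0
   vertex 0.0 2.6 2.2
  endloop
 endfacet
 facet normal -0.114 0.910 -0.398
  outer loop
   vertex 1.4 3.4 2.8
   vertex 2.6 3.2 2.0
   vertex 1.6 2.2 0.0
  endloop
 endfacet
 facet normal 0.758 -0.531 0.379
  outer loop
   vertex 1.0 1.2 2.4
   vertex 0.6 0.2 1.8
   vertex 2.6 3.2 2.0
  endloop
 endfacet
 facet normal 0.510 -0.243 0.825
  outer loop
   vertex 1.0 1.2 2.4
   vertex 2.6 3.2 2.0
   vertex 1.4 3.4 2.8
  endloop
 endfacet
 facet normal -0.535 -0.267 0.802
  outer loop
   vertex 1.0 1.2 2.4
   vertex 0.0 2.6 2.2
   vertex 0.6 0.2 1.8
  endloop
 endfacet
 facet normal -0.339 -0.108 0.935
  outer loop
   vertex 1.0 1.2 2.4
   vertex 1.4 3.4 2.8
   vertex 0.0 2.6 2.2
  endloop
 endfacet
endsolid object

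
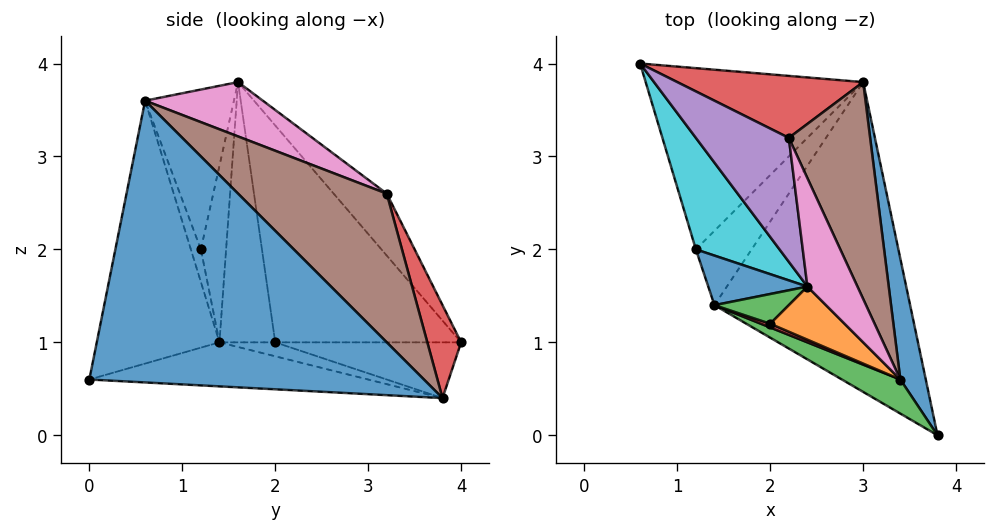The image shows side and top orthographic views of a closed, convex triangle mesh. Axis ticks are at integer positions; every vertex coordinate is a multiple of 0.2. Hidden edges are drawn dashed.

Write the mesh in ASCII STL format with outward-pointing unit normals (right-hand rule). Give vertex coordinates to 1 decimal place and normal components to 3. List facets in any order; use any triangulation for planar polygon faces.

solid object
 facet normal 0.974 0.210 0.088
  outer loop
   vertex 3.4 0.6 3.6
   vertex 3.8 0.0 0.6
   vertex 3.0 3.8 0.4
  endloop
 endfacet
 facet normal -0.218 -0.097 -0.971
  outer loop
   vertex 1.4 1.4 1.0
   vertex 3.0 3.8 0.4
   vertex 3.8 0.0 0.6
  endloop
 endfacet
 facet normal -0.487 -0.866 0.108
  outer loop
   vertex 1.4 1.4 1.0
   vertex 3.8 0.0 0.6
   vertex 3.4 0.6 3.6
  endloop
 endfacet
 facet normal 0.156 0.937 0.312
  outer loop
   vertex 2.2 3.2 2.6
   vertex 3.0 3.8 0.4
   vertex 0.6 4.0 1.0
  endloop
 endfacet
 facet normal -0.485 0.485 0.728
  outer loop
   vertex 2.2 3.2 2.6
   vertex 0.6 4.0 1.0
   vertex 2.4 1.6 3.8
  endloop
 endfacet
 facet normal 0.756 0.508 0.413
  outer loop
   vertex 2.2 3.2 2.6
   vertex 3.4 0.6 3.6
   vertex 3.0 3.8 0.4
  endloop
 endfacet
 facet normal 0.631 0.515 0.581
  outer loop
   vertex 2.2 3.2 2.6
   vertex 2.4 1.6 3.8
   vertex 3.4 0.6 3.6
  endloop
 endfacet
 facet normal -0.248 -0.074 -0.966
  outer loop
   vertex 1.2 2.0 1.0
   vertex 0.6 4.0 1.0
   vertex 3.0 3.8 0.4
  endloop
 endfacet
 facet normal -0.242 -0.081 -0.967
  outer loop
   vertex 1.2 2.0 1.0
   vertex 3.0 3.8 0.4
   vertex 1.4 1.4 1.0
  endloop
 endfacet
 facet normal -0.898 -0.270 0.347
  outer loop
   vertex 1.2 2.0 1.0
   vertex 2.4 1.6 3.8
   vertex 0.6 4.0 1.0
  endloop
 endfacet
 facet normal -0.892 -0.297 0.340
  outer loop
   vertex 1.2 2.0 1.0
   vertex 1.4 1.4 1.0
   vertex 2.4 1.6 3.8
  endloop
 endfacet
 facet normal -0.644 -0.704 0.300
  outer loop
   vertex 2.0 1.2 2.0
   vertex 3.4 0.6 3.6
   vertex 2.4 1.6 3.8
  endloop
 endfacet
 facet normal -0.711 -0.636 0.299
  outer loop
   vertex 2.0 1.2 2.0
   vertex 2.4 1.6 3.8
   vertex 1.4 1.4 1.0
  endloop
 endfacet
 facet normal -0.531 -0.834 0.152
  outer loop
   vertex 2.0 1.2 2.0
   vertex 1.4 1.4 1.0
   vertex 3.4 0.6 3.6
  endloop
 endfacet
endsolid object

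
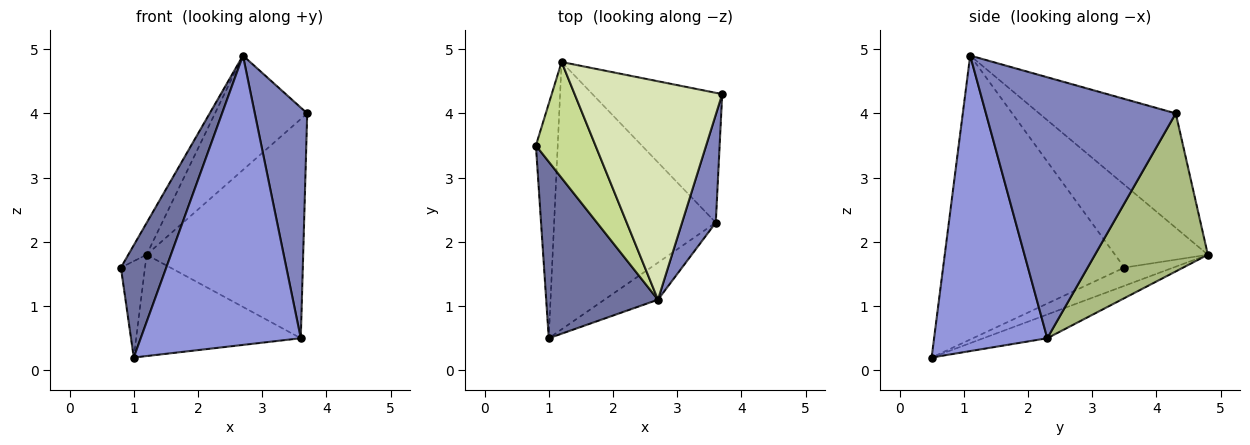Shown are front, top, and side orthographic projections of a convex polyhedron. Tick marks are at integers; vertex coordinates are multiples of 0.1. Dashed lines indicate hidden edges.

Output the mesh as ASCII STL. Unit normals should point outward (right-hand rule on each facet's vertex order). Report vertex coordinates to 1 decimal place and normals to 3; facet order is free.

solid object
 facet normal -0.906 -0.227 0.357
  outer loop
   vertex 2.7 1.1 4.9
   vertex 0.8 3.5 1.6
   vertex 1.0 0.5 0.2
  endloop
 endfacet
 facet normal 0.957 -0.264 0.124
  outer loop
   vertex 3.6 2.3 0.5
   vertex 3.7 4.3 4.0
   vertex 2.7 1.1 4.9
  endloop
 endfacet
 facet normal 0.574 -0.812 -0.104
  outer loop
   vertex 3.6 2.3 0.5
   vertex 2.7 1.1 4.9
   vertex 1.0 0.5 0.2
  endloop
 endfacet
 facet normal -0.612 0.301 -0.732
  outer loop
   vertex 1.2 4.8 1.8
   vertex 1.0 0.5 0.2
   vertex 0.8 3.5 1.6
  endloop
 endfacet
 facet normal -0.136 0.351 -0.926
  outer loop
   vertex 1.2 4.8 1.8
   vertex 3.6 2.3 0.5
   vertex 1.0 0.5 0.2
  endloop
 endfacet
 facet normal 0.527 0.731 -0.433
  outer loop
   vertex 1.2 4.8 1.8
   vertex 3.7 4.3 4.0
   vertex 3.6 2.3 0.5
  endloop
 endfacet
 facet normal -0.802 0.158 0.576
  outer loop
   vertex 1.2 4.8 1.8
   vertex 0.8 3.5 1.6
   vertex 2.7 1.1 4.9
  endloop
 endfacet
 facet normal -0.566 0.382 0.730
  outer loop
   vertex 1.2 4.8 1.8
   vertex 2.7 1.1 4.9
   vertex 3.7 4.3 4.0
  endloop
 endfacet
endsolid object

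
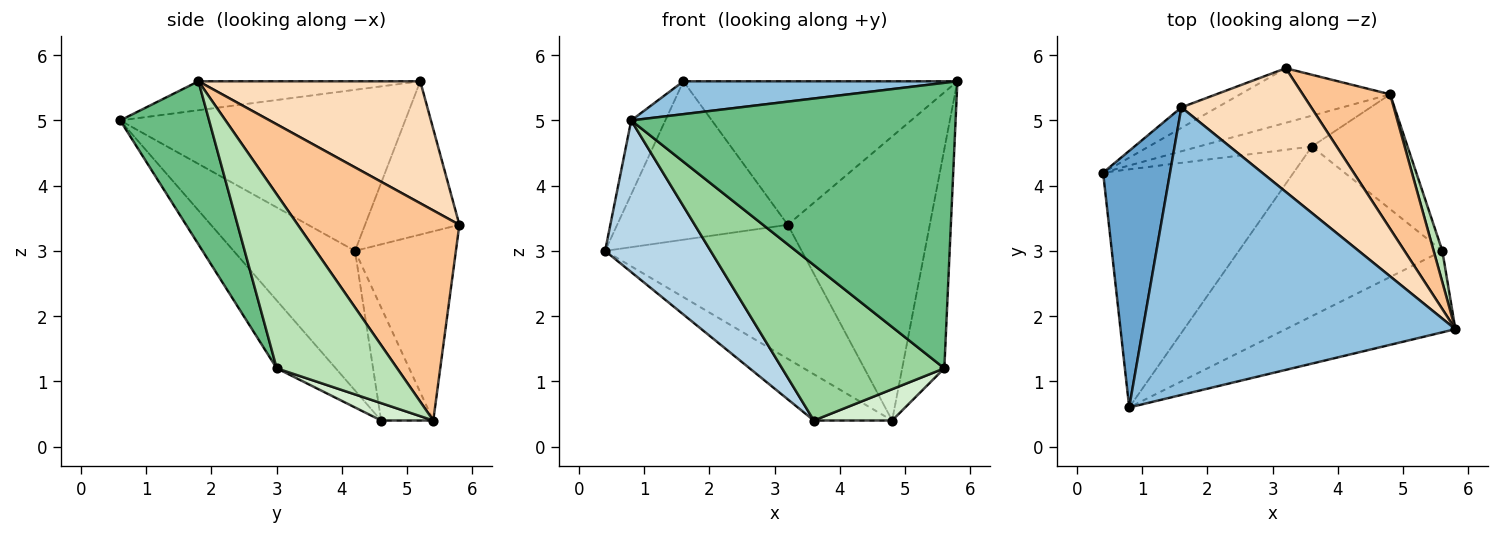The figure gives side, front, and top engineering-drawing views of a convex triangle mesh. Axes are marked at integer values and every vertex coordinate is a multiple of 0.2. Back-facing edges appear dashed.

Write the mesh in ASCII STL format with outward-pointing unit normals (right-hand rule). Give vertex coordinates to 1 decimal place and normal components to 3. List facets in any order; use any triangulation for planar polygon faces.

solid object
 facet normal -0.918 0.110 0.381
  outer loop
   vertex 1.6 5.2 5.6
   vertex 0.4 4.2 3.0
   vertex 0.8 0.6 5.0
  endloop
 endfacet
 facet normal -0.092 -0.113 0.989
  outer loop
   vertex 1.6 5.2 5.6
   vertex 0.8 0.6 5.0
   vertex 5.8 1.8 5.6
  endloop
 endfacet
 facet normal -0.526 -0.457 -0.717
  outer loop
   vertex 3.6 4.6 0.4
   vertex 0.8 0.6 5.0
   vertex 0.4 4.2 3.0
  endloop
 endfacet
 facet normal -0.485 0.728 -0.485
  outer loop
   vertex 3.6 4.6 0.4
   vertex 0.4 4.2 3.0
   vertex 4.8 5.4 0.4
  endloop
 endfacet
 facet normal -0.429 0.836 -0.341
  outer loop
   vertex 3.2 5.8 3.4
   vertex 4.8 5.4 0.4
   vertex 0.4 4.2 3.0
  endloop
 endfacet
 facet normal -0.481 0.870 -0.113
  outer loop
   vertex 3.2 5.8 3.4
   vertex 0.4 4.2 3.0
   vertex 1.6 5.2 5.6
  endloop
 endfacet
 facet normal 0.717 0.630 0.298
  outer loop
   vertex 3.2 5.8 3.4
   vertex 5.8 1.8 5.6
   vertex 4.8 5.4 0.4
  endloop
 endfacet
 facet normal 0.523 0.646 0.556
  outer loop
   vertex 3.2 5.8 3.4
   vertex 1.6 5.2 5.6
   vertex 5.8 1.8 5.6
  endloop
 endfacet
 facet normal 0.255 -0.930 -0.265
  outer loop
   vertex 5.6 3.0 1.2
   vertex 5.8 1.8 5.6
   vertex 0.8 0.6 5.0
  endloop
 endfacet
 facet normal -0.239 -0.656 -0.716
  outer loop
   vertex 5.6 3.0 1.2
   vertex 0.8 0.6 5.0
   vertex 3.6 4.6 0.4
  endloop
 endfacet
 facet normal 0.943 0.330 0.047
  outer loop
   vertex 5.6 3.0 1.2
   vertex 4.8 5.4 0.4
   vertex 5.8 1.8 5.6
  endloop
 endfacet
 facet normal 0.173 -0.259 -0.950
  outer loop
   vertex 5.6 3.0 1.2
   vertex 3.6 4.6 0.4
   vertex 4.8 5.4 0.4
  endloop
 endfacet
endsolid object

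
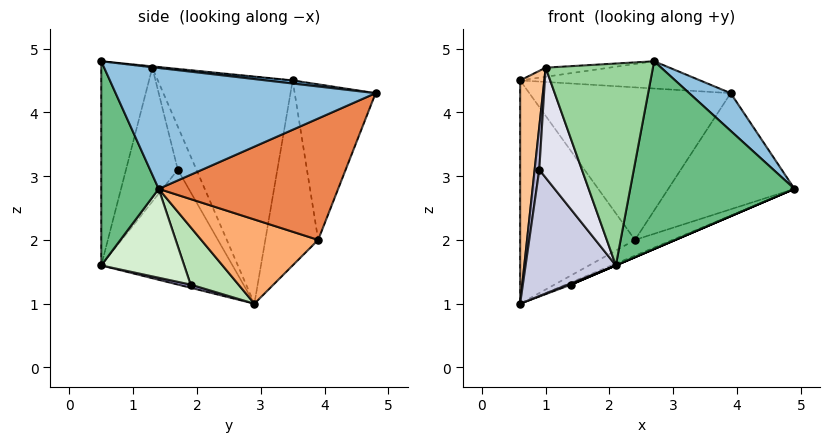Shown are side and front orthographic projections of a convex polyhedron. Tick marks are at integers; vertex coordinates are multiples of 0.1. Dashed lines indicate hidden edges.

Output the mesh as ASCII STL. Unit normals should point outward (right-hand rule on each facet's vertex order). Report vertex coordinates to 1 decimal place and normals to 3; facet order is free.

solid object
 facet normal 0.017 0.111 0.994
  outer loop
   vertex 2.7 0.5 4.8
   vertex 3.9 4.8 4.3
   vertex 0.6 3.5 4.5
  endloop
 endfacet
 facet normal 0.693 -0.111 0.712
  outer loop
   vertex 2.7 0.5 4.8
   vertex 4.9 1.4 2.8
   vertex 3.9 4.8 4.3
  endloop
 endfacet
 facet normal -0.370 0.921 -0.119
  outer loop
   vertex 2.4 3.9 2.0
   vertex 0.6 3.5 4.5
   vertex 3.9 4.8 4.3
  endloop
 endfacet
 facet normal -0.413 0.898 -0.154
  outer loop
   vertex 2.4 3.9 2.0
   vertex 0.6 2.9 1.0
   vertex 0.6 3.5 4.5
  endloop
 endfacet
 facet normal 0.652 0.458 -0.604
  outer loop
   vertex 2.4 3.9 2.0
   vertex 3.9 4.8 4.3
   vertex 4.9 1.4 2.8
  endloop
 endfacet
 facet normal 0.422 0.136 -0.896
  outer loop
   vertex 2.4 3.9 2.0
   vertex 4.9 1.4 2.8
   vertex 0.6 2.9 1.0
  endloop
 endfacet
 facet normal -0.984 -0.176 0.030
  outer loop
   vertex 1.0 1.3 4.7
   vertex 0.6 3.5 4.5
   vertex 0.6 2.9 1.0
  endloop
 endfacet
 facet normal -0.017 0.087 0.996
  outer loop
   vertex 1.0 1.3 4.7
   vertex 2.7 0.5 4.8
   vertex 0.6 3.5 4.5
  endloop
 endfacet
 facet normal 0.329 -0.942 -0.062
  outer loop
   vertex 2.1 0.5 1.6
   vertex 4.9 1.4 2.8
   vertex 2.7 0.5 4.8
  endloop
 endfacet
 facet normal -0.428 -0.900 0.080
  outer loop
   vertex 2.1 0.5 1.6
   vertex 2.7 0.5 4.8
   vertex 1.0 1.3 4.7
  endloop
 endfacet
 facet normal 0.399 0.044 -0.916
  outer loop
   vertex 1.4 1.9 1.3
   vertex 0.6 2.9 1.0
   vertex 4.9 1.4 2.8
  endloop
 endfacet
 facet normal 0.394 0.000 -0.919
  outer loop
   vertex 1.4 1.9 1.3
   vertex 4.9 1.4 2.8
   vertex 2.1 0.5 1.6
  endloop
 endfacet
 facet normal 0.274 -0.069 -0.959
  outer loop
   vertex 1.4 1.9 1.3
   vertex 2.1 0.5 1.6
   vertex 0.6 2.9 1.0
  endloop
 endfacet
 facet normal -0.970 -0.243 0.000
  outer loop
   vertex 0.9 1.7 3.1
   vertex 1.0 1.3 4.7
   vertex 0.6 2.9 1.0
  endloop
 endfacet
 facet normal -0.807 -0.555 -0.202
  outer loop
   vertex 0.9 1.7 3.1
   vertex 0.6 2.9 1.0
   vertex 2.1 0.5 1.6
  endloop
 endfacet
 facet normal -0.768 -0.631 -0.110
  outer loop
   vertex 0.9 1.7 3.1
   vertex 2.1 0.5 1.6
   vertex 1.0 1.3 4.7
  endloop
 endfacet
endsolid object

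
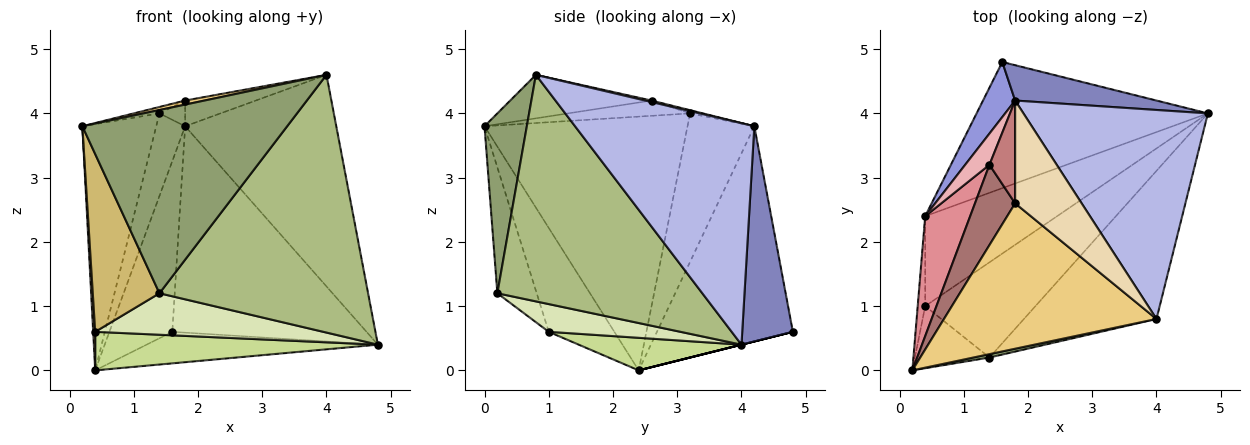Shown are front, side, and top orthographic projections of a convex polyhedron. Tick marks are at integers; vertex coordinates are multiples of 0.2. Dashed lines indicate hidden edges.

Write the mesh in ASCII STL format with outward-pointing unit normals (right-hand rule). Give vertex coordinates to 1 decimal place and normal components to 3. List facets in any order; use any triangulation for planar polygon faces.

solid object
 facet normal 0.000 0.243 -0.970
  outer loop
   vertex 0.4 2.4 0.0
   vertex 1.6 4.8 0.6
   vertex 4.8 4.0 0.4
  endloop
 endfacet
 facet normal 0.249 0.955 0.163
  outer loop
   vertex 1.8 4.2 3.8
   vertex 4.8 4.0 0.4
   vertex 1.6 4.8 0.6
  endloop
 endfacet
 facet normal -0.899 0.416 0.134
  outer loop
   vertex 1.8 4.2 3.8
   vertex 1.6 4.8 0.6
   vertex 0.4 2.4 0.0
  endloop
 endfacet
 facet normal 0.645 0.544 0.537
  outer loop
   vertex 4.0 0.8 4.6
   vertex 4.8 4.0 0.4
   vertex 1.8 4.2 3.8
  endloop
 endfacet
 facet normal 0.202 -0.979 0.018
  outer loop
   vertex 4.0 0.8 4.6
   vertex 0.2 0.0 3.8
   vertex 1.4 0.2 1.2
  endloop
 endfacet
 facet normal 0.648 -0.660 -0.379
  outer loop
   vertex 4.0 0.8 4.6
   vertex 1.4 0.2 1.2
   vertex 4.8 4.0 0.4
  endloop
 endfacet
 facet normal 0.221 -0.384 -0.896
  outer loop
   vertex 0.4 1.0 0.6
   vertex 0.4 2.4 0.0
   vertex 4.8 4.0 0.4
  endloop
 endfacet
 facet normal 0.225 -0.389 -0.893
  outer loop
   vertex 0.4 1.0 0.6
   vertex 4.8 4.0 0.4
   vertex 1.4 0.2 1.2
  endloop
 endfacet
 facet normal -0.997 -0.031 -0.072
  outer loop
   vertex 0.4 1.0 0.6
   vertex 0.2 0.0 3.8
   vertex 0.4 2.4 0.0
  endloop
 endfacet
 facet normal -0.487 -0.825 -0.288
  outer loop
   vertex 0.4 1.0 0.6
   vertex 1.4 0.2 1.2
   vertex 0.2 0.0 3.8
  endloop
 endfacet
 facet normal -0.200 -0.027 0.979
  outer loop
   vertex 1.8 2.6 4.2
   vertex 0.2 0.0 3.8
   vertex 4.0 0.8 4.6
  endloop
 endfacet
 facet normal 0.022 0.242 0.970
  outer loop
   vertex 1.8 2.6 4.2
   vertex 4.0 0.8 4.6
   vertex 1.8 4.2 3.8
  endloop
 endfacet
 facet normal -0.354 0.075 0.932
  outer loop
   vertex 1.4 3.2 4.0
   vertex 0.2 0.0 3.8
   vertex 1.8 2.6 4.2
  endloop
 endfacet
 facet normal -0.120 0.241 0.963
  outer loop
   vertex 1.4 3.2 4.0
   vertex 1.8 2.6 4.2
   vertex 1.8 4.2 3.8
  endloop
 endfacet
 facet normal -0.927 0.337 0.164
  outer loop
   vertex 1.4 3.2 4.0
   vertex 0.4 2.4 0.0
   vertex 0.2 0.0 3.8
  endloop
 endfacet
 facet normal -0.908 0.393 0.148
  outer loop
   vertex 1.4 3.2 4.0
   vertex 1.8 4.2 3.8
   vertex 0.4 2.4 0.0
  endloop
 endfacet
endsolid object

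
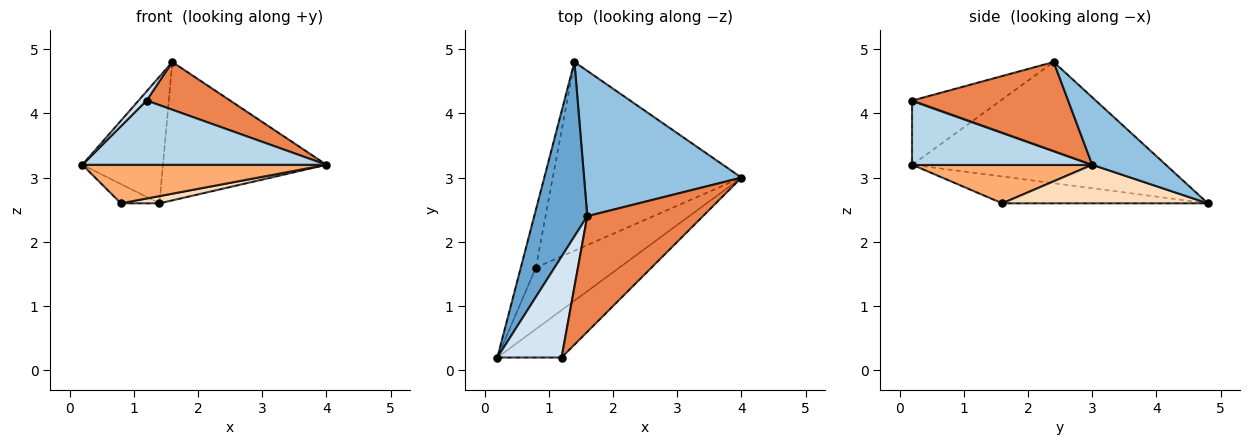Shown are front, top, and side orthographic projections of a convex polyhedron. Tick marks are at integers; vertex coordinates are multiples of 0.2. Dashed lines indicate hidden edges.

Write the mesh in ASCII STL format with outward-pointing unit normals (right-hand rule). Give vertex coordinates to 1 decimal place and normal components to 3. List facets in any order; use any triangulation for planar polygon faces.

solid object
 facet normal -0.880 0.280 0.385
  outer loop
   vertex 1.6 2.4 4.8
   vertex 1.4 4.8 2.6
   vertex 0.2 0.2 3.2
  endloop
 endfacet
 facet normal 0.296 0.659 0.692
  outer loop
   vertex 1.6 2.4 4.8
   vertex 4.0 3.0 3.2
   vertex 1.4 4.8 2.6
  endloop
 endfacet
 facet normal 0.510 -0.692 -0.510
  outer loop
   vertex 1.2 0.2 4.2
   vertex 0.2 0.2 3.2
   vertex 4.0 3.0 3.2
  endloop
 endfacet
 facet normal -0.706 -0.064 0.706
  outer loop
   vertex 1.2 0.2 4.2
   vertex 1.6 2.4 4.8
   vertex 0.2 0.2 3.2
  endloop
 endfacet
 facet normal 0.580 -0.311 0.753
  outer loop
   vertex 1.2 0.2 4.2
   vertex 4.0 3.0 3.2
   vertex 1.6 2.4 4.8
  endloop
 endfacet
 facet normal 0.364 -0.494 -0.789
  outer loop
   vertex 0.8 1.6 2.6
   vertex 4.0 3.0 3.2
   vertex 0.2 0.2 3.2
  endloop
 endfacet
 facet normal -0.860 0.161 -0.484
  outer loop
   vertex 0.8 1.6 2.6
   vertex 0.2 0.2 3.2
   vertex 1.4 4.8 2.6
  endloop
 endfacet
 facet normal 0.200 -0.037 -0.979
  outer loop
   vertex 0.8 1.6 2.6
   vertex 1.4 4.8 2.6
   vertex 4.0 3.0 3.2
  endloop
 endfacet
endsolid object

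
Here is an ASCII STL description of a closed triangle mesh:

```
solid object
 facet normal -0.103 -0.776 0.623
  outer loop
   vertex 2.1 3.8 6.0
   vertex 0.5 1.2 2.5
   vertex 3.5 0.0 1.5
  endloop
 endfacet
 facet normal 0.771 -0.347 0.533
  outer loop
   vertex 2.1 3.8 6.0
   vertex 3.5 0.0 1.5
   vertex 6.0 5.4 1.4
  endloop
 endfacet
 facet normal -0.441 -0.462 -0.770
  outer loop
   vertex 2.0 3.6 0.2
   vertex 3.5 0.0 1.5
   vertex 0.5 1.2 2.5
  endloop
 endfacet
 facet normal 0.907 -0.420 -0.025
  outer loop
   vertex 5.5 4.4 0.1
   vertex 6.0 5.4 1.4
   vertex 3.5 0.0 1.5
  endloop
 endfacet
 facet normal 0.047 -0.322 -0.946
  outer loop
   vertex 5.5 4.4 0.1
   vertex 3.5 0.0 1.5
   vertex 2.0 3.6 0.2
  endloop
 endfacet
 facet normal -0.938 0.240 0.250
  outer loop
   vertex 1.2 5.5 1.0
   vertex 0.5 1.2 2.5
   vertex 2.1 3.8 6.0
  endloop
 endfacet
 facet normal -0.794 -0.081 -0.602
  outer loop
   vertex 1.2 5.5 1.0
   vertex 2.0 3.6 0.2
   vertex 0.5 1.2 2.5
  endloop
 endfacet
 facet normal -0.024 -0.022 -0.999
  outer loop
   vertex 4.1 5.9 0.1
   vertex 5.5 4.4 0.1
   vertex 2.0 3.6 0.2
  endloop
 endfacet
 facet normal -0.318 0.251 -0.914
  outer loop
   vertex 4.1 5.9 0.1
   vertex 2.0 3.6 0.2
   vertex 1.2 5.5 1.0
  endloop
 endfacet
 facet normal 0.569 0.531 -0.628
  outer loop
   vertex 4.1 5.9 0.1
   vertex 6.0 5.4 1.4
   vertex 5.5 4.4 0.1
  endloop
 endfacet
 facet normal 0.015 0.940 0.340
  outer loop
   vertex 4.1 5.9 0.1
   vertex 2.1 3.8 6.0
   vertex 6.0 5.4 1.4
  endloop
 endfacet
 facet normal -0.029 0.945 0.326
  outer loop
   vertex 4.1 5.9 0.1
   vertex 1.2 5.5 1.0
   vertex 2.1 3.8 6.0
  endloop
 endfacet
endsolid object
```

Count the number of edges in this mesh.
18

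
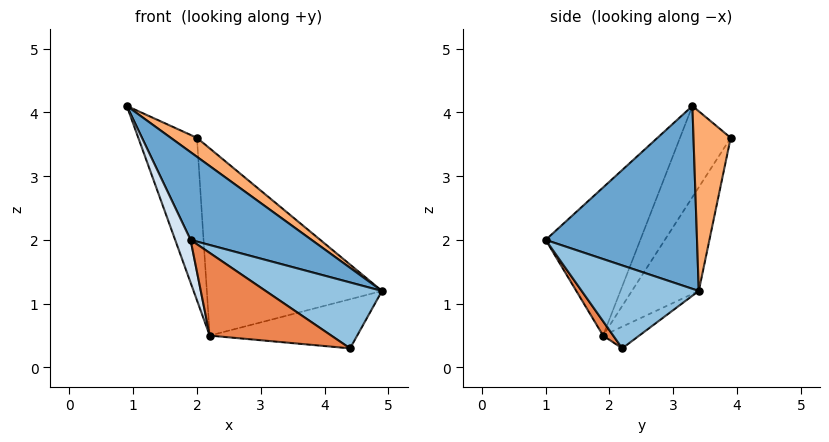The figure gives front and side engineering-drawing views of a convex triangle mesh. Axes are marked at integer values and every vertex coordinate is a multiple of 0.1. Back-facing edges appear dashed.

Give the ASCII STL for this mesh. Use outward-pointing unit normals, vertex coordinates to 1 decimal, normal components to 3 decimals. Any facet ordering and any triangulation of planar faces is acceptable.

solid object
 facet normal 0.537 -0.429 0.726
  outer loop
   vertex 1.9 1.0 2.0
   vertex 4.9 3.4 1.2
   vertex 0.9 3.3 4.1
  endloop
 endfacet
 facet normal 0.623 -0.619 0.479
  outer loop
   vertex 4.4 2.2 0.3
   vertex 4.9 3.4 1.2
   vertex 1.9 1.0 2.0
  endloop
 endfacet
 facet normal -0.155 0.633 -0.758
  outer loop
   vertex 2.2 1.9 0.5
   vertex 4.9 3.4 1.2
   vertex 4.4 2.2 0.3
  endloop
 endfacet
 facet normal -0.947 -0.154 -0.282
  outer loop
   vertex 2.2 1.9 0.5
   vertex 1.9 1.0 2.0
   vertex 0.9 3.3 4.1
  endloop
 endfacet
 facet normal 0.072 -0.862 -0.503
  outer loop
   vertex 2.2 1.9 0.5
   vertex 4.4 2.2 0.3
   vertex 1.9 1.0 2.0
  endloop
 endfacet
 facet normal 0.548 -0.386 0.742
  outer loop
   vertex 2.0 3.9 3.6
   vertex 0.9 3.3 4.1
   vertex 4.9 3.4 1.2
  endloop
 endfacet
 facet normal -0.578 0.668 -0.469
  outer loop
   vertex 2.0 3.9 3.6
   vertex 2.2 1.9 0.5
   vertex 0.9 3.3 4.1
  endloop
 endfacet
 facet normal -0.302 0.792 -0.530
  outer loop
   vertex 2.0 3.9 3.6
   vertex 4.9 3.4 1.2
   vertex 2.2 1.9 0.5
  endloop
 endfacet
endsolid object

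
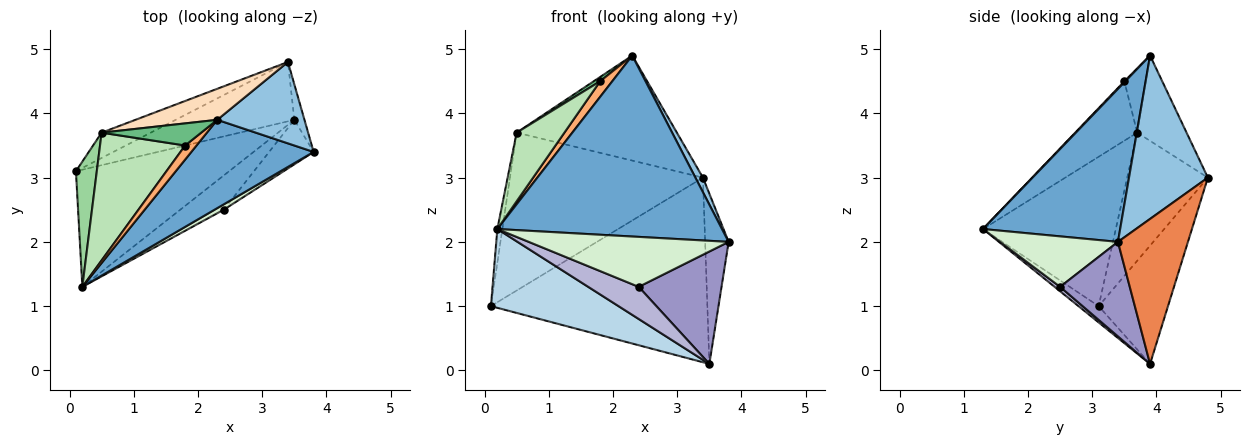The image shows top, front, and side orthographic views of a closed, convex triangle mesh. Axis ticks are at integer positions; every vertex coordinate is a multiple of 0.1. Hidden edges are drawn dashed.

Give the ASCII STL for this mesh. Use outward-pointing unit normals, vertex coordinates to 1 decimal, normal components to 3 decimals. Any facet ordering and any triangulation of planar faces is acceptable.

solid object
 facet normal 0.481 -0.788 0.385
  outer loop
   vertex 2.3 3.9 4.9
   vertex 0.2 1.3 2.2
   vertex 3.8 3.4 2.0
  endloop
 endfacet
 facet normal 0.879 -0.084 0.469
  outer loop
   vertex 3.4 4.8 3.0
   vertex 2.3 3.9 4.9
   vertex 3.8 3.4 2.0
  endloop
 endfacet
 facet normal -0.088 -0.556 -0.827
  outer loop
   vertex 3.5 3.9 0.1
   vertex 0.2 1.3 2.2
   vertex 0.1 3.1 1.0
  endloop
 endfacet
 facet normal -0.292 0.911 -0.293
  outer loop
   vertex 3.5 3.9 0.1
   vertex 0.1 3.1 1.0
   vertex 3.4 4.8 3.0
  endloop
 endfacet
 facet normal 0.946 0.317 -0.066
  outer loop
   vertex 3.5 3.9 0.1
   vertex 3.4 4.8 3.0
   vertex 3.8 3.4 2.0
  endloop
 endfacet
 facet normal 0.058 -0.741 0.669
  outer loop
   vertex 1.8 3.5 4.5
   vertex 0.2 1.3 2.2
   vertex 2.3 3.9 4.9
  endloop
 endfacet
 facet normal -0.382 0.913 -0.146
  outer loop
   vertex 0.5 3.7 3.7
   vertex 3.4 4.8 3.0
   vertex 0.1 3.1 1.0
  endloop
 endfacet
 facet normal -0.283 0.920 0.272
  outer loop
   vertex 0.5 3.7 3.7
   vertex 2.3 3.9 4.9
   vertex 3.4 4.8 3.0
  endloop
 endfacet
 facet normal -0.535 -0.161 0.829
  outer loop
   vertex 0.5 3.7 3.7
   vertex 1.8 3.5 4.5
   vertex 2.3 3.9 4.9
  endloop
 endfacet
 facet normal -0.990 0.037 0.138
  outer loop
   vertex 0.5 3.7 3.7
   vertex 0.1 3.1 1.0
   vertex 0.2 1.3 2.2
  endloop
 endfacet
 facet normal -0.524 -0.403 0.750
  outer loop
   vertex 0.5 3.7 3.7
   vertex 0.2 1.3 2.2
   vertex 1.8 3.5 4.5
  endloop
 endfacet
 facet normal 0.506 -0.858 0.092
  outer loop
   vertex 2.4 2.5 1.3
   vertex 3.8 3.4 2.0
   vertex 0.2 1.3 2.2
  endloop
 endfacet
 facet normal 0.616 -0.733 -0.290
  outer loop
   vertex 2.4 2.5 1.3
   vertex 3.5 3.9 0.1
   vertex 3.8 3.4 2.0
  endloop
 endfacet
 facet normal 0.074 -0.682 -0.728
  outer loop
   vertex 2.4 2.5 1.3
   vertex 0.2 1.3 2.2
   vertex 3.5 3.9 0.1
  endloop
 endfacet
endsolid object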